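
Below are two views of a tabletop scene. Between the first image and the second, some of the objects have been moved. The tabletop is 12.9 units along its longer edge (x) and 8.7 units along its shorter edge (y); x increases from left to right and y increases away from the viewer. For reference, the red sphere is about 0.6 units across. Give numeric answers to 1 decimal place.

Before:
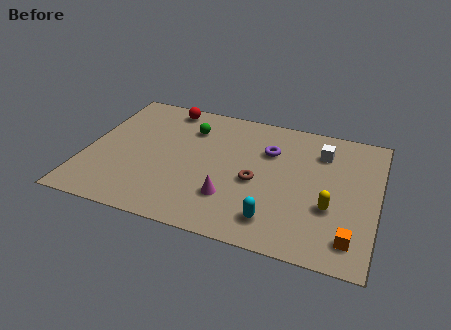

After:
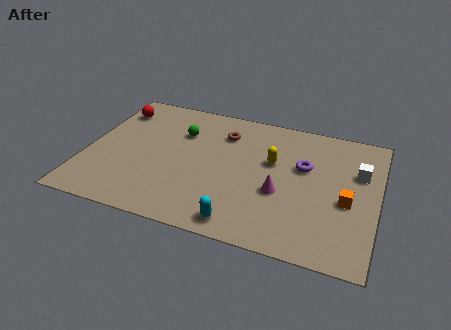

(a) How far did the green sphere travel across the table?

0.6

The green sphere was near (4.4, 6.5) before and (4.0, 6.1) after, so it travelled √(0.4² + 0.4²) ≈ 0.6 units.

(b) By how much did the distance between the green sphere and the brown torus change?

-2.2

Before: roughly 4.2 units apart; after: 2.0. That's 2.2 units closer together.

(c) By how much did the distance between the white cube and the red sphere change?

+4.0

They were about 7.2 units apart before and 11.2 after — 4.0 units further apart.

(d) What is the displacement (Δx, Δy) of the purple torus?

(1.6, -0.6)

The purple torus was at about (8.0, 6.0) and moved to about (9.6, 5.4).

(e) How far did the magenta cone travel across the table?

2.3

From (6.6, 2.4) to (8.7, 3.4), the magenta cone covered √(2.1² + 1.0²) ≈ 2.3 units.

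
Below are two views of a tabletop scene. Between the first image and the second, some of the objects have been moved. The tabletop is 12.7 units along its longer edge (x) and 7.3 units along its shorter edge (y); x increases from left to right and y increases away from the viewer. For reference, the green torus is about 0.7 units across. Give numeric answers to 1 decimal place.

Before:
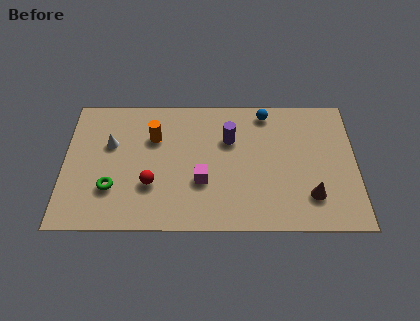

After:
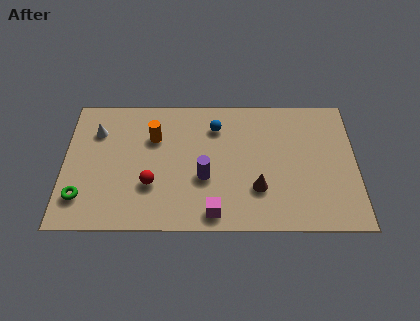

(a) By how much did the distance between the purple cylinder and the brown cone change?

-2.3

The distance was about 4.7 in the first image and 2.4 in the second, so they moved 2.3 units closer together.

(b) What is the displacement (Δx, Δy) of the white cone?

(-0.6, 0.7)

The white cone was at about (2.0, 4.6) and moved to about (1.4, 5.3).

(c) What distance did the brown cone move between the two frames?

2.3

The brown cone moved from about (10.7, 1.8) to (8.4, 2.2), a distance of √(2.3² + 0.4²) ≈ 2.3.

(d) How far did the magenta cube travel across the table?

1.8

The magenta cube was near (6.0, 2.6) before and (6.5, 0.9) after, so it travelled √(0.5² + 1.7²) ≈ 1.8 units.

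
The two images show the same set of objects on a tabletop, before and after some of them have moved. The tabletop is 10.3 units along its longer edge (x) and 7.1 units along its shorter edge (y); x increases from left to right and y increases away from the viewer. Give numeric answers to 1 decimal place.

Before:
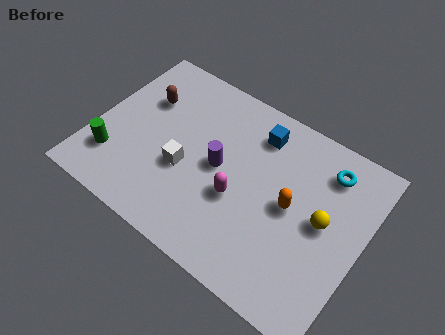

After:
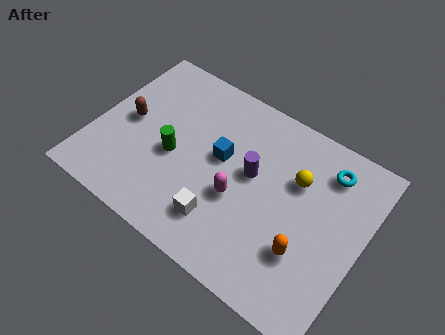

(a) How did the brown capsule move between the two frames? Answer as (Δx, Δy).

(-0.4, -1.2)

The brown capsule was at about (1.6, 4.8) and moved to about (1.2, 3.6).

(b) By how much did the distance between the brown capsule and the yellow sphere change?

-0.8

Before: roughly 7.3 units apart; after: 6.5. That's 0.8 units closer together.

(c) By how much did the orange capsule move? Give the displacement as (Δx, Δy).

(0.8, -1.4)

From the two frames, the orange capsule sits at roughly (7.6, 3.6) before and (8.4, 2.2) after.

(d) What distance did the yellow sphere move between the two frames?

1.6

The yellow sphere was near (8.8, 3.7) before and (7.6, 4.7) after, so it travelled √(1.2² + 1.0²) ≈ 1.6 units.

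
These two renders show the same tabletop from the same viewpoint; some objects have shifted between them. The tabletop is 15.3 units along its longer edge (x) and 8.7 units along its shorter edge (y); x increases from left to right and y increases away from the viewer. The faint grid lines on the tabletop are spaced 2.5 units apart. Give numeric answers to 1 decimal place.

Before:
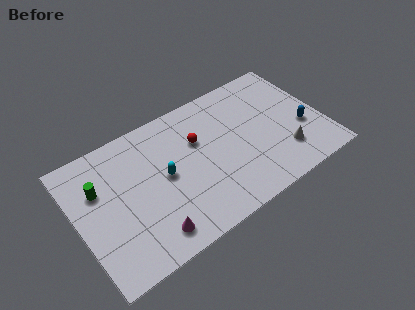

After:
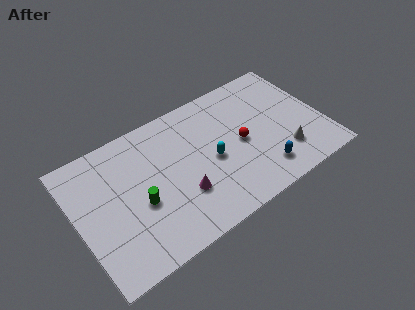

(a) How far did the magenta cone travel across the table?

2.6

The magenta cone was near (4.0, 1.4) before and (6.2, 2.8) after, so it travelled √(2.2² + 1.4²) ≈ 2.6 units.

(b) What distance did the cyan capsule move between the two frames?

2.9

From (5.4, 4.5) to (8.3, 4.0), the cyan capsule covered √(2.9² + 0.5²) ≈ 2.9 units.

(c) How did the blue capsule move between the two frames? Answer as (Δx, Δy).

(-2.9, -1.6)

From the two frames, the blue capsule sits at roughly (14.0, 3.3) before and (11.1, 1.7) after.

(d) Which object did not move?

the white cone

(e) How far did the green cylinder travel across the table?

3.1

The green cylinder moved from about (1.5, 5.8) to (3.7, 3.6), a distance of √(2.2² + 2.2²) ≈ 3.1.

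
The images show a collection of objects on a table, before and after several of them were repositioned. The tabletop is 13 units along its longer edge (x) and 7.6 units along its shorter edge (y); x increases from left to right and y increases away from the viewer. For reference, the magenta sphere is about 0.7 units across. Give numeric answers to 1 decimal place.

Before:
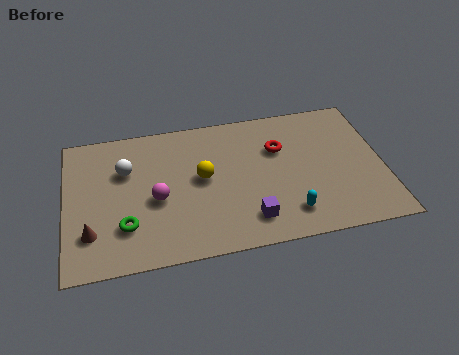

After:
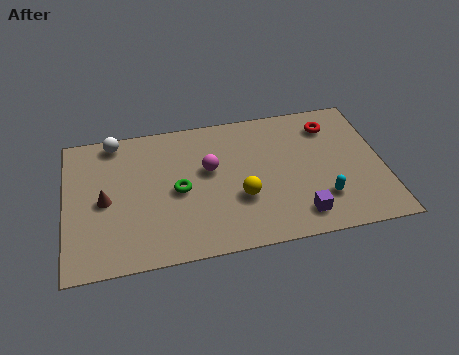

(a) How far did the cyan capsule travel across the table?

1.5

The cyan capsule was near (9.0, 1.5) before and (10.4, 2.0) after, so it travelled √(1.4² + 0.5²) ≈ 1.5 units.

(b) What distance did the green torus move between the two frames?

2.7

The green torus was near (2.4, 2.1) before and (4.6, 3.6) after, so it travelled √(2.2² + 1.5²) ≈ 2.7 units.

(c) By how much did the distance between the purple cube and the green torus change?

+0.3

Before: roughly 5.0 units apart; after: 5.3. That's 0.3 units further apart.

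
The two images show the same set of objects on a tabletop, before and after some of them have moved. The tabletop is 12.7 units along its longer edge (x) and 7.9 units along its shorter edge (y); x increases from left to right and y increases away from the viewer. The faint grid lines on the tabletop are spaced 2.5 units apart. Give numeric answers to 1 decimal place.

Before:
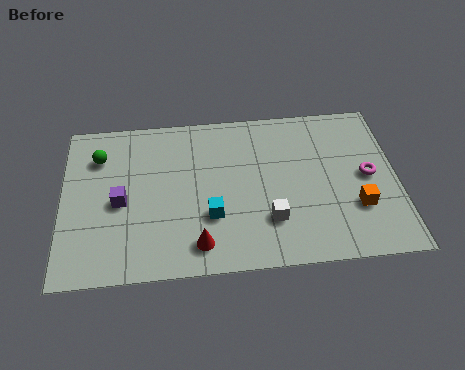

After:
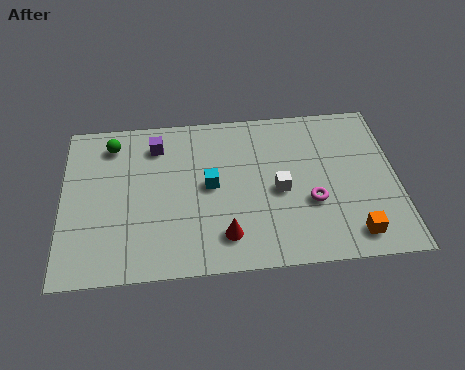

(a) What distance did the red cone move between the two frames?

1.0

From (5.1, 1.3) to (6.1, 1.6), the red cone covered √(1.0² + 0.3²) ≈ 1.0 units.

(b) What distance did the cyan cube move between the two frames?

1.5

The cyan cube was near (5.6, 2.6) before and (5.6, 4.1) after, so it travelled √(0.0² + 1.5²) ≈ 1.5 units.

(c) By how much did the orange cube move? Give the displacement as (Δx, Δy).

(-0.2, -1.3)

From the two frames, the orange cube sits at roughly (11.1, 2.5) before and (10.9, 1.2) after.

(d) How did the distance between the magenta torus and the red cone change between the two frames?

-3.5

Before: roughly 7.0 units apart; after: 3.5. That's 3.5 units closer together.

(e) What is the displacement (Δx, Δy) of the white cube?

(0.4, 1.4)

The white cube was at about (7.8, 2.2) and moved to about (8.2, 3.6).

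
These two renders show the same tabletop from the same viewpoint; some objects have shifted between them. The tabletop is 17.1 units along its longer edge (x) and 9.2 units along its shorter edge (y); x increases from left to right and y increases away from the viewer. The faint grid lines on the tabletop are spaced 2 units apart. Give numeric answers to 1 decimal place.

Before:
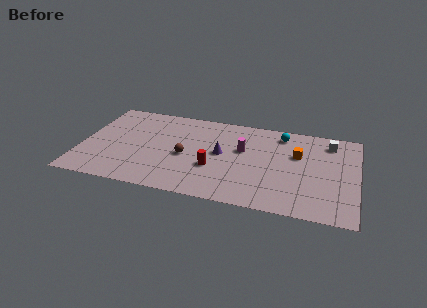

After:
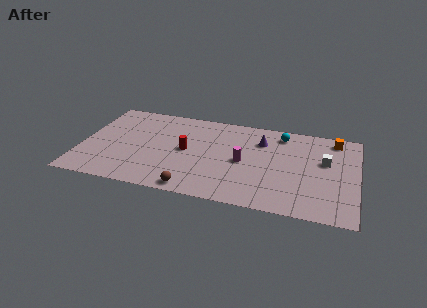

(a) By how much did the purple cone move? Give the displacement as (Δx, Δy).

(2.4, 1.9)

The purple cone started near (8.7, 4.9) and ended near (11.1, 6.8).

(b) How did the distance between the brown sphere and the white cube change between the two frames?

-0.3

They were about 9.5 units apart before and 9.2 after — 0.3 units closer together.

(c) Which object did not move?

the cyan sphere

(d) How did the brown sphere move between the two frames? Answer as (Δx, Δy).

(0.7, -3.2)

The brown sphere was at about (6.5, 4.1) and moved to about (7.2, 0.9).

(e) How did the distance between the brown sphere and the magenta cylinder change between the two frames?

+0.7

They were about 3.8 units apart before and 4.5 after — 0.7 units further apart.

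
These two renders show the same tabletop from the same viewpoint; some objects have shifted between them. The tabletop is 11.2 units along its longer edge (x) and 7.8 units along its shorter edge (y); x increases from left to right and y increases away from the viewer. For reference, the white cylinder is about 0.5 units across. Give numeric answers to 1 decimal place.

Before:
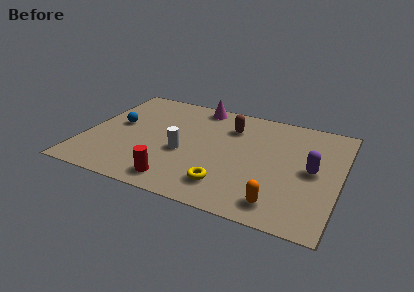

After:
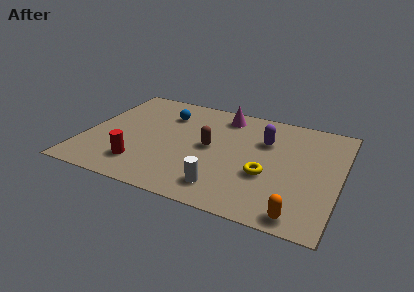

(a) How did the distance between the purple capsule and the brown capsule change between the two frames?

-1.6

They were about 4.2 units apart before and 2.6 after — 1.6 units closer together.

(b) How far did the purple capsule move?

2.6

The purple capsule moved from about (10.0, 3.9) to (7.8, 5.3), a distance of √(2.2² + 1.4²) ≈ 2.6.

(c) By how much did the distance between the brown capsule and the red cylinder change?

-1.4

The distance was about 5.0 in the first image and 3.6 in the second, so they moved 1.4 units closer together.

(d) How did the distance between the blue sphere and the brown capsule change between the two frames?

-2.3

The distance was about 5.1 in the first image and 2.8 in the second, so they moved 2.3 units closer together.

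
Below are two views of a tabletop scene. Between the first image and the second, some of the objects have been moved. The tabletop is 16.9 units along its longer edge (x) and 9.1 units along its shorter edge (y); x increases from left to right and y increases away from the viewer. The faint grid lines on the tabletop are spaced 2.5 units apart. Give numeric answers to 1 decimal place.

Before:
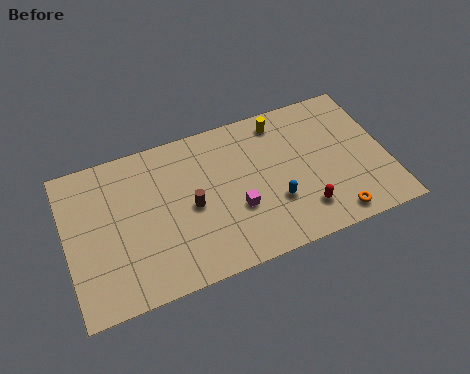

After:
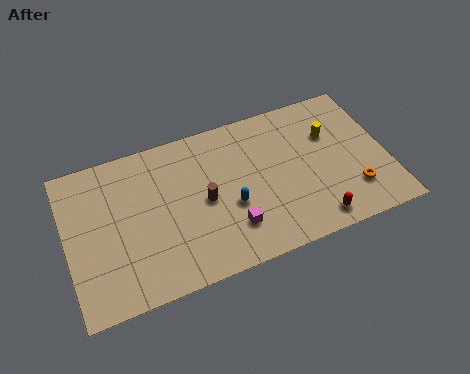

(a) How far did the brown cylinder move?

0.7

The brown cylinder was near (6.5, 4.3) before and (7.2, 4.4) after, so it travelled √(0.7² + 0.1²) ≈ 0.7 units.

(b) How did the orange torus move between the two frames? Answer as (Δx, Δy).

(1.2, 1.2)

The orange torus was at about (13.7, 1.1) and moved to about (14.9, 2.3).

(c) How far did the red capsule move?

0.9

The red capsule was near (12.2, 2.0) before and (12.7, 1.2) after, so it travelled √(0.5² + 0.8²) ≈ 0.9 units.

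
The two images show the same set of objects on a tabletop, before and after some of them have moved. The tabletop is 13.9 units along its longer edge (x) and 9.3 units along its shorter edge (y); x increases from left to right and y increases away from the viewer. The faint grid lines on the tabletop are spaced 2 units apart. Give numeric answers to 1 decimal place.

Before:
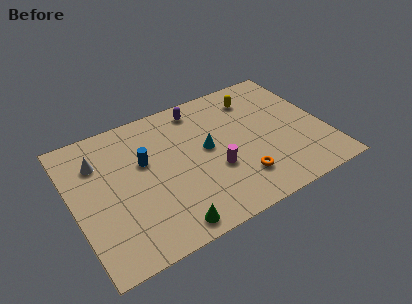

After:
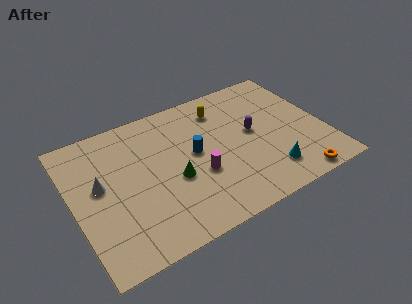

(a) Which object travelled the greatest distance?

the cyan cone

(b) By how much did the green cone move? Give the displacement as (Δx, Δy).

(0.8, 2.8)

From the two frames, the green cone sits at roughly (4.6, 1.0) before and (5.4, 3.8) after.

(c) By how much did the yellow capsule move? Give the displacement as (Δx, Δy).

(-1.9, 0.0)

From the two frames, the yellow capsule sits at roughly (10.5, 7.4) before and (8.6, 7.4) after.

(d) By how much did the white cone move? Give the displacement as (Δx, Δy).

(-0.1, -1.6)

The white cone started near (1.6, 6.8) and ended near (1.5, 5.2).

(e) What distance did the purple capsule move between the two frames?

4.0

The purple capsule was near (7.4, 8.0) before and (10.0, 5.0) after, so it travelled √(2.6² + 3.0²) ≈ 4.0 units.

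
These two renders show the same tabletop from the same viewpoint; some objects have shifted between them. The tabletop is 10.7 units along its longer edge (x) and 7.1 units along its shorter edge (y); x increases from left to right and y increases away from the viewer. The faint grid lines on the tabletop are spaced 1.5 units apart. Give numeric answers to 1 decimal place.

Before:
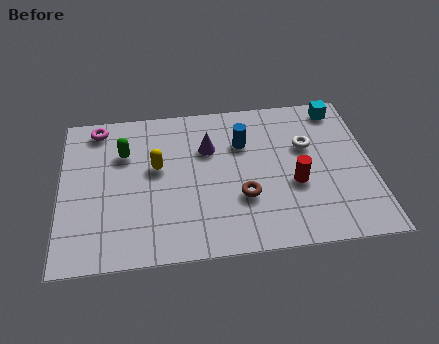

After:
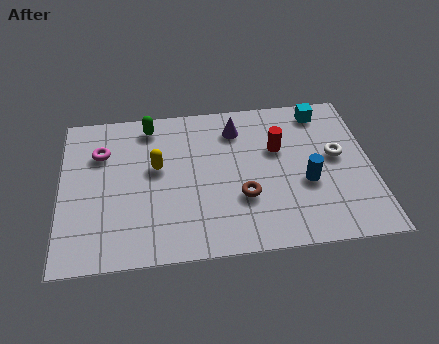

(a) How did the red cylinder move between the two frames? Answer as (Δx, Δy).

(-0.5, 1.7)

From the two frames, the red cylinder sits at roughly (8.0, 2.8) before and (7.5, 4.5) after.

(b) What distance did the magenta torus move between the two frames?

1.2

The magenta torus was near (1.3, 6.2) before and (1.4, 5.0) after, so it travelled √(0.1² + 1.2²) ≈ 1.2 units.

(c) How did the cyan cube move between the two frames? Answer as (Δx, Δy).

(-0.6, -0.1)

From the two frames, the cyan cube sits at roughly (9.7, 6.2) before and (9.1, 6.1) after.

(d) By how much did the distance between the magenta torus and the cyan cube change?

-0.6

The distance was about 8.4 in the first image and 7.8 in the second, so they moved 0.6 units closer together.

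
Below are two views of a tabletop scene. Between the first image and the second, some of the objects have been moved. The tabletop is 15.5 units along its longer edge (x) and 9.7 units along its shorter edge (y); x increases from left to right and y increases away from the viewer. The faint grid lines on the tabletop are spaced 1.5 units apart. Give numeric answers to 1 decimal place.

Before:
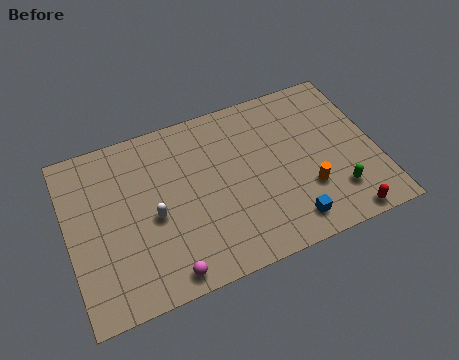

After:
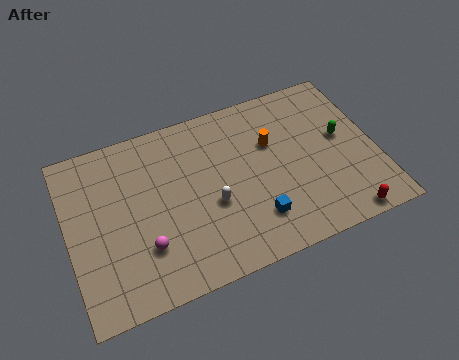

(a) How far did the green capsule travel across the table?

3.2

The green capsule moved from about (13.2, 2.3) to (13.9, 5.4), a distance of √(0.7² + 3.1²) ≈ 3.2.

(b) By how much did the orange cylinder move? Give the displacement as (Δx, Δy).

(-1.4, 3.3)

From the two frames, the orange cylinder sits at roughly (11.8, 3.0) before and (10.4, 6.3) after.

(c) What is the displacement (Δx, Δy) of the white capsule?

(2.9, -0.4)

From the two frames, the white capsule sits at roughly (4.2, 4.3) before and (7.1, 3.9) after.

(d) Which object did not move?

the red capsule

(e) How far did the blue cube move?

1.8

The blue cube moved from about (10.7, 1.5) to (9.1, 2.3), a distance of √(1.6² + 0.8²) ≈ 1.8.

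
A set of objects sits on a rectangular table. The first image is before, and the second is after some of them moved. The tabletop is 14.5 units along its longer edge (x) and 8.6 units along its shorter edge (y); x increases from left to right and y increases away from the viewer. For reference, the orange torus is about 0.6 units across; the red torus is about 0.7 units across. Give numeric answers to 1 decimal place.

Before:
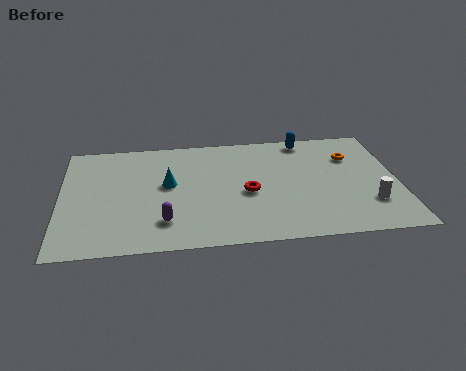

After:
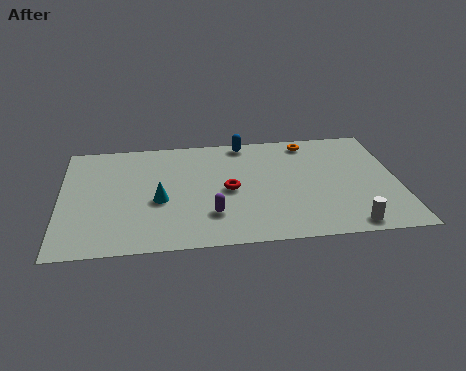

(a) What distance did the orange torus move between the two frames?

2.3

The orange torus moved from about (12.6, 6.1) to (10.8, 7.5), a distance of √(1.8² + 1.4²) ≈ 2.3.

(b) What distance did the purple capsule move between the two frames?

2.0

The purple capsule was near (4.4, 2.0) before and (6.4, 2.3) after, so it travelled √(2.0² + 0.3²) ≈ 2.0 units.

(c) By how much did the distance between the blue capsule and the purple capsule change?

-2.8

Before: roughly 8.5 units apart; after: 5.7. That's 2.8 units closer together.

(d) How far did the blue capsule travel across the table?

2.7

The blue capsule was near (10.7, 7.7) before and (8.0, 7.8) after, so it travelled √(2.7² + 0.1²) ≈ 2.7 units.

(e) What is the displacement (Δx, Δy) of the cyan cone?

(-0.4, -1.2)

The cyan cone was at about (4.6, 4.8) and moved to about (4.2, 3.6).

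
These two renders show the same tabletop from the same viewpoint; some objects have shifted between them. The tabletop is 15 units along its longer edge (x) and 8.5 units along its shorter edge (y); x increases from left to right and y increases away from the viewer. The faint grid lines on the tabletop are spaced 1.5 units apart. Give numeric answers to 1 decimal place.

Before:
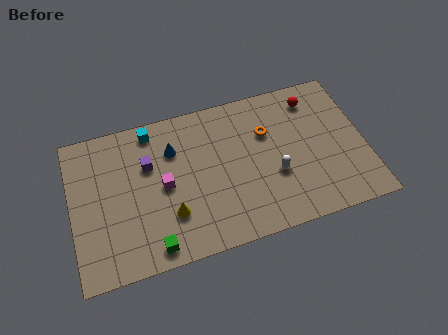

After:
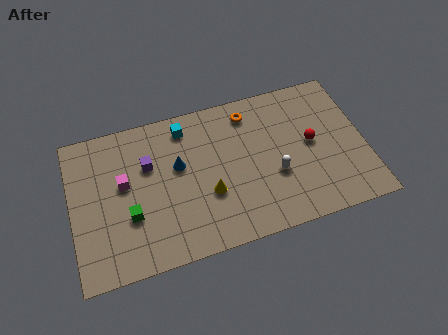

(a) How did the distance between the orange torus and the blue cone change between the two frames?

-0.5

Before: roughly 4.8 units apart; after: 4.3. That's 0.5 units closer together.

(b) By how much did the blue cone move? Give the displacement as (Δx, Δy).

(0.2, -1.0)

The blue cone was at about (5.3, 6.1) and moved to about (5.5, 5.1).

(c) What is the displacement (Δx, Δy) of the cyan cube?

(1.7, -0.3)

From the two frames, the cyan cube sits at roughly (4.3, 7.5) before and (6.0, 7.2) after.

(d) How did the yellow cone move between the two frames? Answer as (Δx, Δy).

(2.0, 0.6)

The yellow cone was at about (4.9, 2.5) and moved to about (6.9, 3.1).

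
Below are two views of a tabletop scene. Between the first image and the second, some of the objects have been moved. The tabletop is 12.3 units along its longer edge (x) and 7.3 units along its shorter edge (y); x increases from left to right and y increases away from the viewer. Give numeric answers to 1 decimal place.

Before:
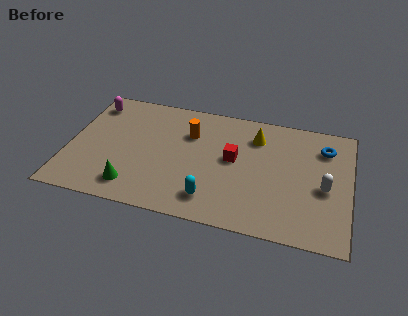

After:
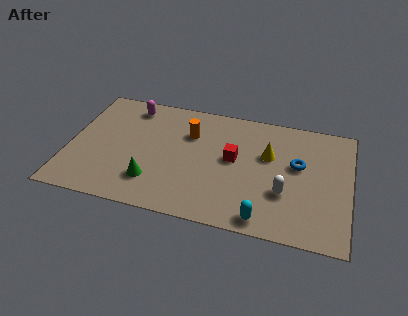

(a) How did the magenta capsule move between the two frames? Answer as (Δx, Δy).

(1.7, 0.2)

The magenta capsule started near (0.8, 6.0) and ended near (2.5, 6.2).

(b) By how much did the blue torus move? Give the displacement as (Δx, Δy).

(-1.1, -1.3)

The blue torus was at about (11.1, 5.6) and moved to about (10.0, 4.3).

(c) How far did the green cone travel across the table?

0.9

The green cone was near (3.0, 1.3) before and (3.8, 1.8) after, so it travelled √(0.8² + 0.5²) ≈ 0.9 units.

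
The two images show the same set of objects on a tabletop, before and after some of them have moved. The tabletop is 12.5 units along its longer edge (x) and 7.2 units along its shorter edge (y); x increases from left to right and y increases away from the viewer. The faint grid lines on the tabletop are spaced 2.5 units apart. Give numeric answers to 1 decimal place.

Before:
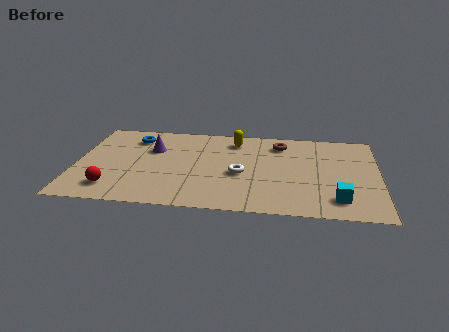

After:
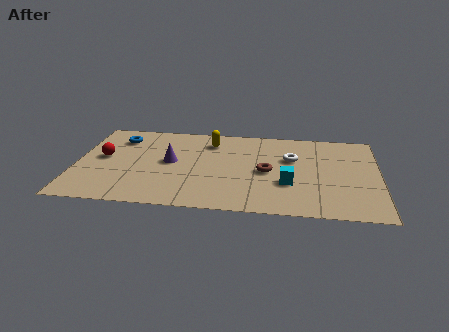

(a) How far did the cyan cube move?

2.3

From (10.8, 1.4) to (8.8, 2.5), the cyan cube covered √(2.0² + 1.1²) ≈ 2.3 units.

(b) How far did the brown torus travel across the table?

2.5

The brown torus moved from about (8.4, 5.8) to (7.9, 3.4), a distance of √(0.5² + 2.4²) ≈ 2.5.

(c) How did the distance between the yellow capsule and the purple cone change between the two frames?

-1.1

They were about 3.6 units apart before and 2.5 after — 1.1 units closer together.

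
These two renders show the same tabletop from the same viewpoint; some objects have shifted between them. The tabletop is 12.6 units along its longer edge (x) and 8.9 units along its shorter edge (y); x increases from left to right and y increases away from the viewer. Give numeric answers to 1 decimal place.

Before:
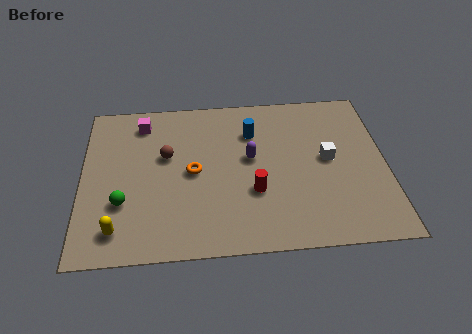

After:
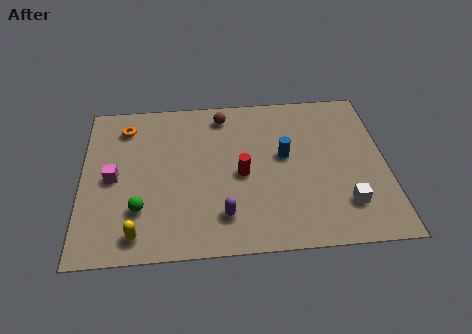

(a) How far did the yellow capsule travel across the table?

0.9

The yellow capsule was near (1.5, 1.5) before and (2.3, 1.2) after, so it travelled √(0.8² + 0.3²) ≈ 0.9 units.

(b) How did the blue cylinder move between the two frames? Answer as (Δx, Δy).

(1.3, -1.5)

From the two frames, the blue cylinder sits at roughly (7.1, 6.5) before and (8.4, 5.0) after.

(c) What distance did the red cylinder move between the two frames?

1.1

From (7.1, 3.1) to (6.6, 4.1), the red cylinder covered √(0.5² + 1.0²) ≈ 1.1 units.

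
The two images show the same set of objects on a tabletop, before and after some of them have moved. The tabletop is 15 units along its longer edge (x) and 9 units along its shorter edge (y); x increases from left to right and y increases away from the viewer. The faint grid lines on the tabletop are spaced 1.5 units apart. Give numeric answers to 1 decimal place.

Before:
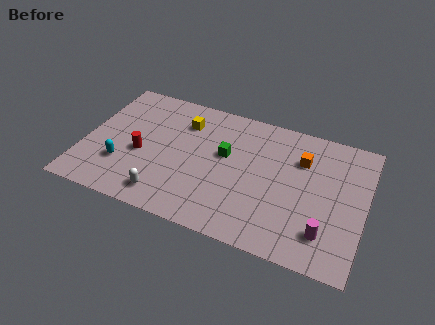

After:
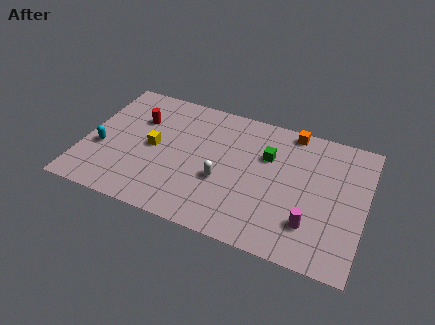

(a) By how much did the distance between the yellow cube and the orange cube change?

+1.6

The distance was about 6.4 in the first image and 8.0 in the second, so they moved 1.6 units further apart.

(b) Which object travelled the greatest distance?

the white capsule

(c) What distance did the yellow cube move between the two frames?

2.7

The yellow cube moved from about (5.1, 6.8) to (3.7, 4.5), a distance of √(1.4² + 2.3²) ≈ 2.7.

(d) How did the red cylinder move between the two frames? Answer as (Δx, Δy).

(-0.4, 2.4)

The red cylinder was at about (3.1, 3.8) and moved to about (2.7, 6.2).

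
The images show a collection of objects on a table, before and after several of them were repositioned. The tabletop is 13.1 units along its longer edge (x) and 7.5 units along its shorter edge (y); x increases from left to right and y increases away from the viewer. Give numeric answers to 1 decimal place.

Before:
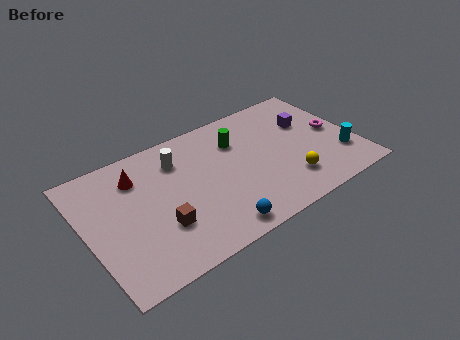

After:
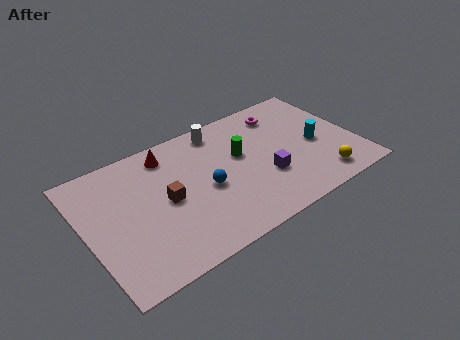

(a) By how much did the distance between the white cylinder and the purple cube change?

-2.2

Before: roughly 6.4 units apart; after: 4.2. That's 2.2 units closer together.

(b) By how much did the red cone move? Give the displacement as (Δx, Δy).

(1.6, 0.6)

The red cone started near (2.7, 5.7) and ended near (4.3, 6.3).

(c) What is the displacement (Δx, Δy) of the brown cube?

(0.5, 1.3)

The brown cube was at about (3.3, 2.4) and moved to about (3.8, 3.7).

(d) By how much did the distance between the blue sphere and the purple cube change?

-3.8

Before: roughly 6.7 units apart; after: 2.9. That's 3.8 units closer together.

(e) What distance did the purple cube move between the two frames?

3.5

The purple cube moved from about (11.1, 4.9) to (8.5, 2.6), a distance of √(2.6² + 2.3²) ≈ 3.5.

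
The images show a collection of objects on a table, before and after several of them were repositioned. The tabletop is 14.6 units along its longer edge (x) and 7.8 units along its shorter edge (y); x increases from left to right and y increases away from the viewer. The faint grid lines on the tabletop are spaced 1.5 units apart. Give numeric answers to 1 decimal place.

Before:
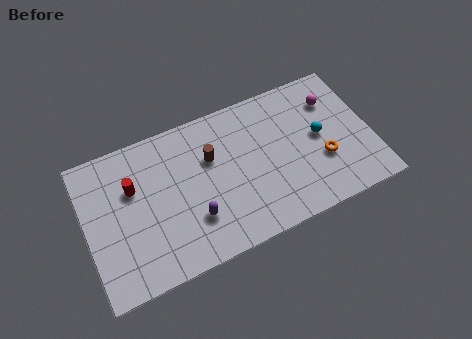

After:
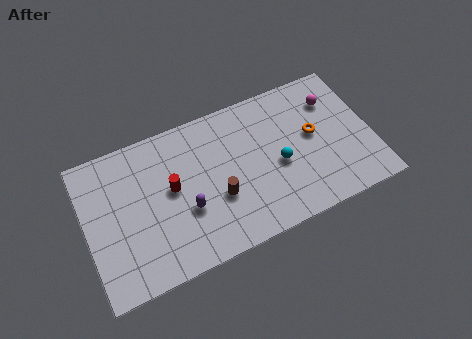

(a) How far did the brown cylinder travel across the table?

2.2

From (6.5, 5.1) to (6.6, 2.9), the brown cylinder covered √(0.1² + 2.2²) ≈ 2.2 units.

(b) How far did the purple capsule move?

0.7

The purple capsule moved from about (5.3, 2.3) to (5.0, 2.9), a distance of √(0.3² + 0.6²) ≈ 0.7.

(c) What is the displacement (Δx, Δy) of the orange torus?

(-0.3, 1.5)

From the two frames, the orange torus sits at roughly (12.0, 2.8) before and (11.7, 4.3) after.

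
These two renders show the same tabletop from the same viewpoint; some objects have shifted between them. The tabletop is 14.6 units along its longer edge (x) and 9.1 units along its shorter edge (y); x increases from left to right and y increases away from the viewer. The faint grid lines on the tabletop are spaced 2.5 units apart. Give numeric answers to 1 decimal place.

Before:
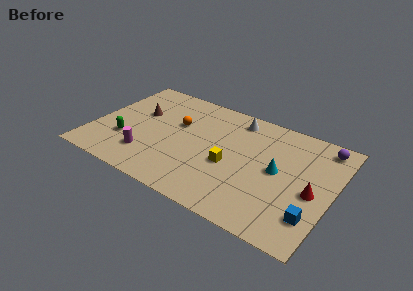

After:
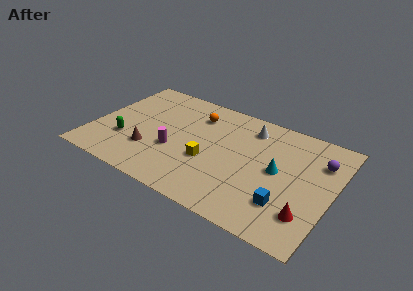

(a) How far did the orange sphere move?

1.6

The orange sphere was near (4.9, 5.7) before and (5.9, 7.0) after, so it travelled √(1.0² + 1.3²) ≈ 1.6 units.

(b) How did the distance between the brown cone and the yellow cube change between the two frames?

-2.7

They were about 6.3 units apart before and 3.6 after — 2.7 units closer together.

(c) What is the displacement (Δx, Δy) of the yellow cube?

(-1.3, -0.3)

The yellow cube started near (8.5, 3.8) and ended near (7.2, 3.5).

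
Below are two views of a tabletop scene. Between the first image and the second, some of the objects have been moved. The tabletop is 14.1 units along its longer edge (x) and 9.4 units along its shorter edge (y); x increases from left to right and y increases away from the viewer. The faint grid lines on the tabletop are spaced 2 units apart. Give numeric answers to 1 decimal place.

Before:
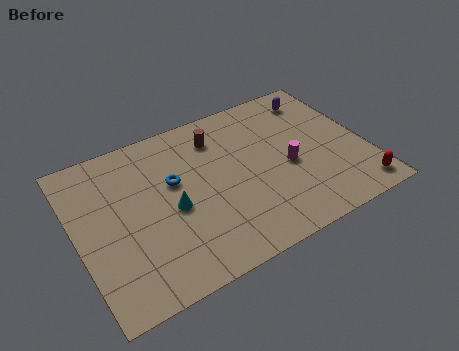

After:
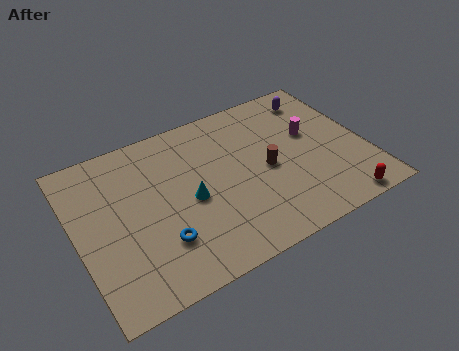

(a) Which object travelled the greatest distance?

the brown cylinder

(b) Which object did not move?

the purple capsule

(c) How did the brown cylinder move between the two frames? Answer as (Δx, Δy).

(2.0, -3.0)

The brown cylinder was at about (7.2, 7.4) and moved to about (9.2, 4.4).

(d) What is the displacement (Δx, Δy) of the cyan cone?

(0.9, 0.1)

The cyan cone was at about (4.5, 4.2) and moved to about (5.4, 4.3).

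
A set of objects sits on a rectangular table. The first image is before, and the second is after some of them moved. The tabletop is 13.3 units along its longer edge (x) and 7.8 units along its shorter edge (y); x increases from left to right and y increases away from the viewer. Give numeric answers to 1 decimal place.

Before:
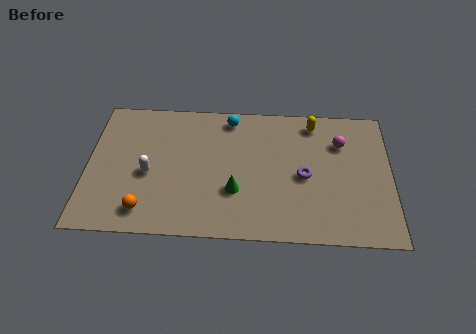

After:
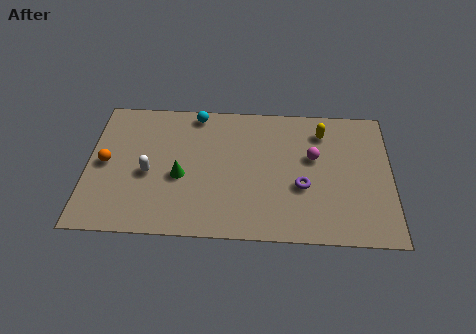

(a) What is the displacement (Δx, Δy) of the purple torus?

(-0.1, -0.6)

The purple torus was at about (9.5, 3.6) and moved to about (9.4, 3.0).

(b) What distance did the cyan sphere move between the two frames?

1.5

From (6.2, 6.8) to (4.7, 7.0), the cyan sphere covered √(1.5² + 0.2²) ≈ 1.5 units.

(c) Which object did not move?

the white capsule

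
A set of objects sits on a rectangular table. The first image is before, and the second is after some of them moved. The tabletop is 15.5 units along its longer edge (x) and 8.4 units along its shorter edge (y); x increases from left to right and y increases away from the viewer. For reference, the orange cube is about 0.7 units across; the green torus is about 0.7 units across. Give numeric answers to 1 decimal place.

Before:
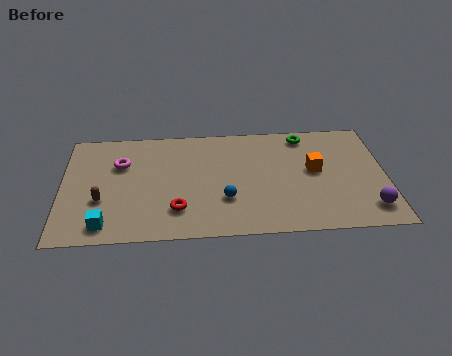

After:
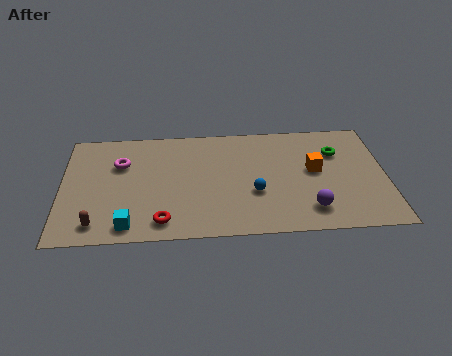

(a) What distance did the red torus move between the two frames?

1.1

From (5.5, 2.1) to (4.8, 1.3), the red torus covered √(0.7² + 0.8²) ≈ 1.1 units.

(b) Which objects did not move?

the orange cube and the magenta torus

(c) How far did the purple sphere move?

2.8

The purple sphere was near (14.6, 1.6) before and (11.8, 1.7) after, so it travelled √(2.8² + 0.1²) ≈ 2.8 units.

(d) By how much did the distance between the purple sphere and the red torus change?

-2.1

They were about 9.1 units apart before and 7.0 after — 2.1 units closer together.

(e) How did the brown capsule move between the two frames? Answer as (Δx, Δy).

(-0.2, -1.7)

The brown capsule started near (1.9, 3.0) and ended near (1.7, 1.3).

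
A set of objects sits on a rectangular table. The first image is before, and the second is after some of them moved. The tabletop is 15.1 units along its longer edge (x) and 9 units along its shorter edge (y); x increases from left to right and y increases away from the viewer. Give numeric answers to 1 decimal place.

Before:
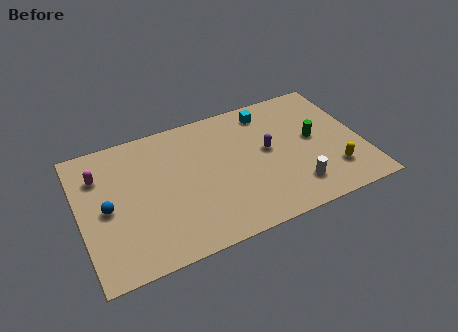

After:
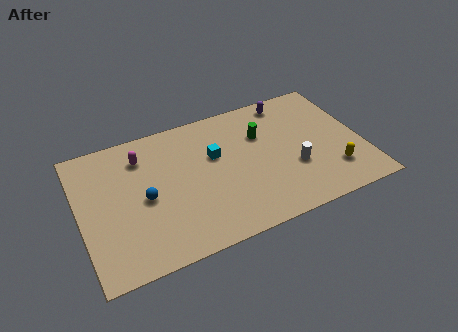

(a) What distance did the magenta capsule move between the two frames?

2.3

The magenta capsule was near (1.2, 6.6) before and (3.5, 7.0) after, so it travelled √(2.3² + 0.4²) ≈ 2.3 units.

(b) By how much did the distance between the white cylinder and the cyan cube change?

-1.1

The distance was about 5.8 in the first image and 4.7 in the second, so they moved 1.1 units closer together.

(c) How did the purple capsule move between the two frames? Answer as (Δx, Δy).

(1.5, 3.0)

The purple capsule started near (10.1, 4.9) and ended near (11.6, 7.9).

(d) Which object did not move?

the yellow capsule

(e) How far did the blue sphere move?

2.0

The blue sphere moved from about (1.4, 4.3) to (3.4, 4.2), a distance of √(2.0² + 0.1²) ≈ 2.0.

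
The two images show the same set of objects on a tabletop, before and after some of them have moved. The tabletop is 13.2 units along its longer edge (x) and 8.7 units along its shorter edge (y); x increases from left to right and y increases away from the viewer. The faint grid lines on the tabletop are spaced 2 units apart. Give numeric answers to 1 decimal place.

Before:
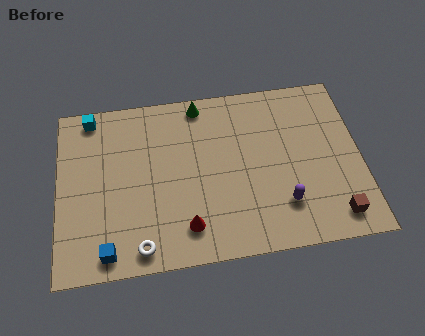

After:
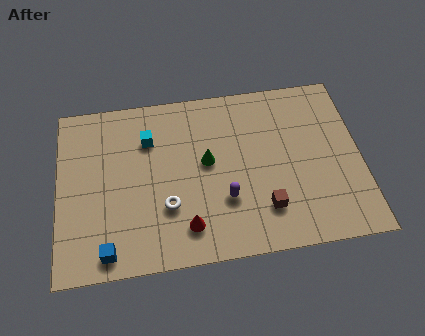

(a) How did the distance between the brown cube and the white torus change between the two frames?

-4.1

Before: roughly 8.4 units apart; after: 4.3. That's 4.1 units closer together.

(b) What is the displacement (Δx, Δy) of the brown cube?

(-3.0, 0.8)

The brown cube started near (11.9, 1.3) and ended near (8.9, 2.1).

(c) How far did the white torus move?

2.2

The white torus moved from about (3.5, 1.0) to (4.7, 2.8), a distance of √(1.2² + 1.8²) ≈ 2.2.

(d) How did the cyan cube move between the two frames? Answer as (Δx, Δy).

(2.5, -1.5)

The cyan cube started near (1.5, 7.8) and ended near (4.0, 6.3).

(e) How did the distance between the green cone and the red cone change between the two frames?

-2.9

The distance was about 6.2 in the first image and 3.3 in the second, so they moved 2.9 units closer together.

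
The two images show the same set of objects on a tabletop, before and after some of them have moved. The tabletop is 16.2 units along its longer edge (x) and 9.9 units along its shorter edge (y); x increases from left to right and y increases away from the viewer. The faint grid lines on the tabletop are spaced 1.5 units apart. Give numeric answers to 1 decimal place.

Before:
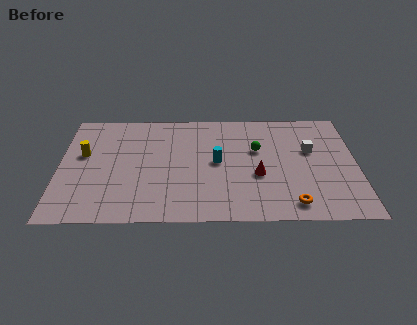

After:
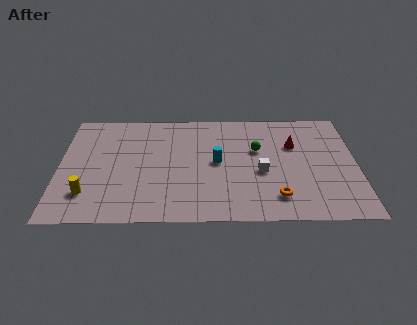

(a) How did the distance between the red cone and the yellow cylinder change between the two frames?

+2.3

The distance was about 9.7 in the first image and 12.0 in the second, so they moved 2.3 units further apart.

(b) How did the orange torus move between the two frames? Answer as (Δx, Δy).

(-0.8, 0.6)

The orange torus was at about (12.6, 1.4) and moved to about (11.8, 2.0).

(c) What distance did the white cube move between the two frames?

3.3

From (13.7, 6.1) to (11.0, 4.2), the white cube covered √(2.7² + 1.9²) ≈ 3.3 units.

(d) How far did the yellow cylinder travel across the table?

3.5

The yellow cylinder was near (1.3, 5.9) before and (1.6, 2.4) after, so it travelled √(0.3² + 3.5²) ≈ 3.5 units.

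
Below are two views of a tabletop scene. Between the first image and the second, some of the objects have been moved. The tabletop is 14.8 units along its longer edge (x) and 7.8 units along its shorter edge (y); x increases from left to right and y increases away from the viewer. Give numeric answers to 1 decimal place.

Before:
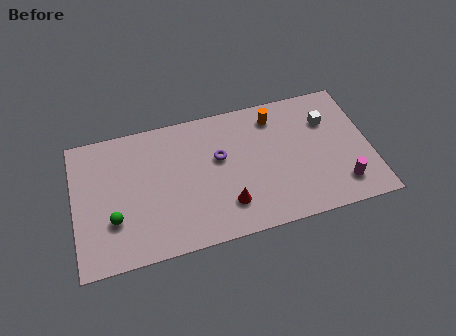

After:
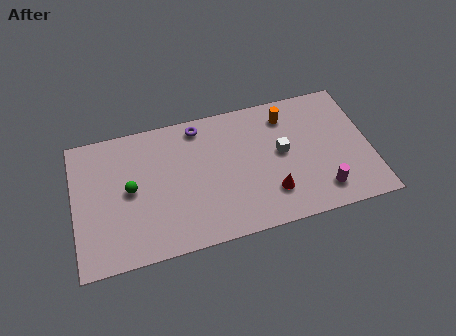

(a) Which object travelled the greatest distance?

the white cube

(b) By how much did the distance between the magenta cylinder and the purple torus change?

+1.2

The distance was about 6.7 in the first image and 7.9 in the second, so they moved 1.2 units further apart.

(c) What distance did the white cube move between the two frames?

2.7

The white cube was near (12.8, 5.5) before and (10.4, 4.2) after, so it travelled √(2.4² + 1.3²) ≈ 2.7 units.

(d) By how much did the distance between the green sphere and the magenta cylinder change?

-1.6

They were about 11.3 units apart before and 9.7 after — 1.6 units closer together.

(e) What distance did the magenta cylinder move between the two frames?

1.0

The magenta cylinder moved from about (13.2, 1.6) to (12.2, 1.5), a distance of √(1.0² + 0.1²) ≈ 1.0.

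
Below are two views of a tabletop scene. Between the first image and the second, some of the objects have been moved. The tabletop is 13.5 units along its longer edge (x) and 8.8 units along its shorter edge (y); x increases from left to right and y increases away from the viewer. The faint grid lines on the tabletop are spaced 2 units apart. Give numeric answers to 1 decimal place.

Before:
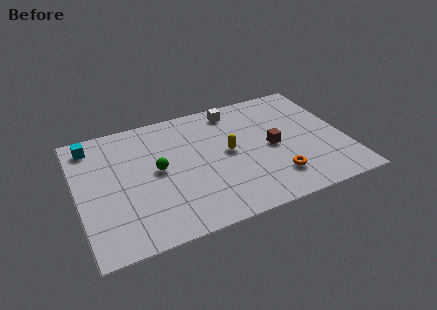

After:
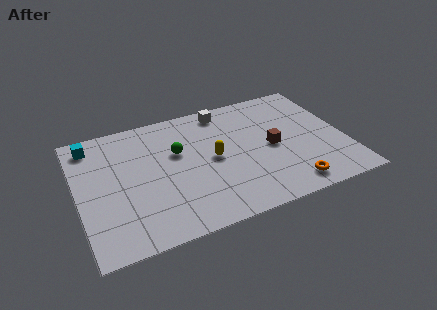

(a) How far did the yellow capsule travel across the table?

0.8

The yellow capsule moved from about (7.6, 4.6) to (6.8, 4.4), a distance of √(0.8² + 0.2²) ≈ 0.8.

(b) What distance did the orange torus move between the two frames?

1.0

From (9.7, 2.0) to (10.3, 1.2), the orange torus covered √(0.6² + 0.8²) ≈ 1.0 units.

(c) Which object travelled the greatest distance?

the green sphere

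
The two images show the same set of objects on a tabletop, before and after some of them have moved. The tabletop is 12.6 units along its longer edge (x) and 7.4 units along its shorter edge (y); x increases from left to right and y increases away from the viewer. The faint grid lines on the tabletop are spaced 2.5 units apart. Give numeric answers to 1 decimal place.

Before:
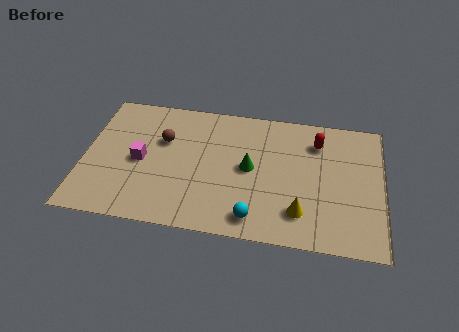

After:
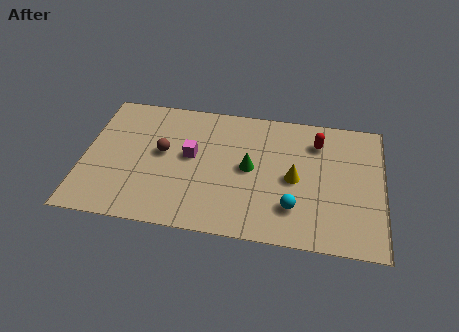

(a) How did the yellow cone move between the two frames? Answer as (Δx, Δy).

(-0.3, 1.8)

The yellow cone was at about (9.2, 1.7) and moved to about (8.9, 3.5).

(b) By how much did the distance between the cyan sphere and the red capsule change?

-1.3

The distance was about 5.2 in the first image and 3.9 in the second, so they moved 1.3 units closer together.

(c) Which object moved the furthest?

the magenta cube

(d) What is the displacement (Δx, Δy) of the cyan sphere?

(1.6, 0.8)

The cyan sphere started near (7.3, 1.1) and ended near (8.9, 1.9).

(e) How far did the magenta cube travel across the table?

2.2

From (2.4, 3.5) to (4.5, 4.1), the magenta cube covered √(2.1² + 0.6²) ≈ 2.2 units.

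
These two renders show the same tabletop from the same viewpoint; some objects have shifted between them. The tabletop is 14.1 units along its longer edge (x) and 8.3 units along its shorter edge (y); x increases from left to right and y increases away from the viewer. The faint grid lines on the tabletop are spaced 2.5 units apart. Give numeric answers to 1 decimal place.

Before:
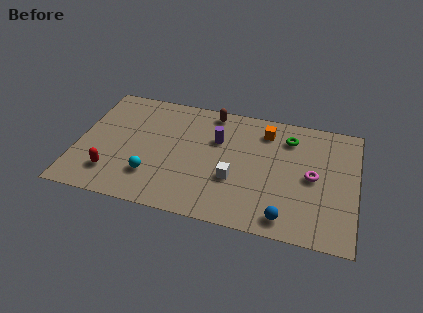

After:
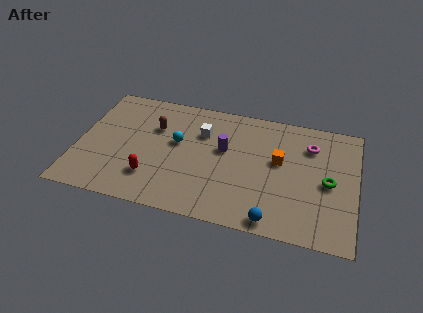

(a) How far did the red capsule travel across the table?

2.0

The red capsule moved from about (1.9, 1.9) to (3.9, 2.1), a distance of √(2.0² + 0.2²) ≈ 2.0.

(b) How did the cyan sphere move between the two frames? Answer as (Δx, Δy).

(1.1, 2.6)

The cyan sphere was at about (3.9, 2.2) and moved to about (5.0, 4.8).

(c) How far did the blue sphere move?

0.7

The blue sphere was near (10.7, 1.1) before and (10.1, 0.8) after, so it travelled √(0.6² + 0.3²) ≈ 0.7 units.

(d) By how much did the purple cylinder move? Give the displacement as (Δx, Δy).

(0.4, -0.6)

The purple cylinder started near (7.0, 5.5) and ended near (7.4, 4.9).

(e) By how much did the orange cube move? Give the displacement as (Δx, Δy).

(0.8, -1.9)

The orange cube was at about (9.4, 6.7) and moved to about (10.2, 4.8).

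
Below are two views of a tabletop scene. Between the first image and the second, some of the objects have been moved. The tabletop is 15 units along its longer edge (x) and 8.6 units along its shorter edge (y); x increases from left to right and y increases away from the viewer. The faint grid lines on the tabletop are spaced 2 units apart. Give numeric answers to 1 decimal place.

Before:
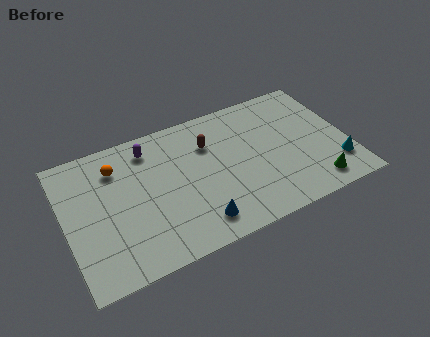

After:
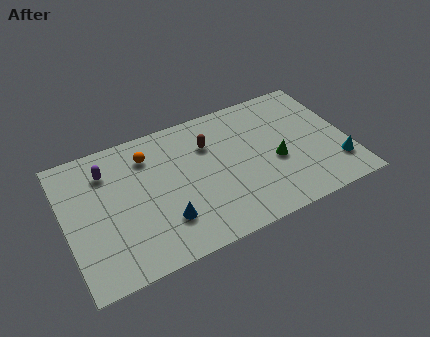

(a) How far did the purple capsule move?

2.4

The purple capsule was near (4.7, 7.1) before and (2.4, 6.6) after, so it travelled √(2.3² + 0.5²) ≈ 2.4 units.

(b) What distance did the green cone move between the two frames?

2.9

The green cone was near (12.9, 1.3) before and (11.1, 3.6) after, so it travelled √(1.8² + 2.3²) ≈ 2.9 units.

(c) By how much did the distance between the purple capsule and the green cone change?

-0.8

They were about 10.0 units apart before and 9.2 after — 0.8 units closer together.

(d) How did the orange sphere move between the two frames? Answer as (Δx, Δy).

(1.7, 0.1)

The orange sphere was at about (2.9, 6.6) and moved to about (4.6, 6.7).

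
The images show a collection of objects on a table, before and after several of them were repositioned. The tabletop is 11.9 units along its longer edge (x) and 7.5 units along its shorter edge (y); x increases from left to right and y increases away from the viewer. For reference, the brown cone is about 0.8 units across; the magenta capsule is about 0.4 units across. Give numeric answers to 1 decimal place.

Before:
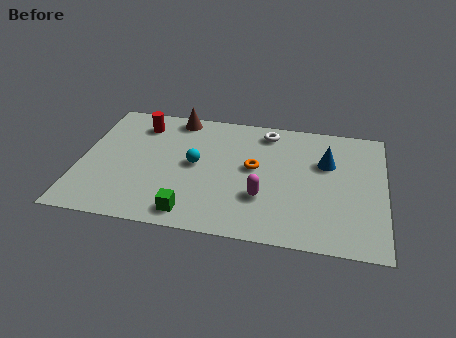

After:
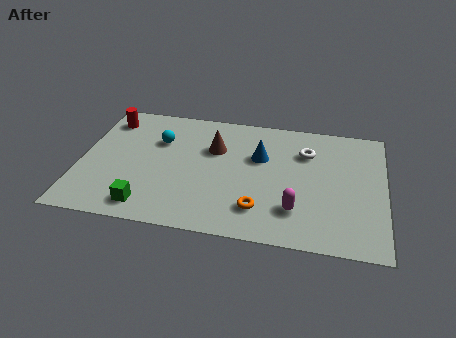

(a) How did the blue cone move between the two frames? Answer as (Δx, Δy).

(-2.6, -0.1)

From the two frames, the blue cone sits at roughly (9.6, 4.9) before and (7.0, 4.8) after.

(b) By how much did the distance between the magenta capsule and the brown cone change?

-1.1

They were about 5.6 units apart before and 4.5 after — 1.1 units closer together.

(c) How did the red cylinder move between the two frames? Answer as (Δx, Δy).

(-1.3, 0.1)

The red cylinder was at about (2.2, 6.0) and moved to about (0.9, 6.1).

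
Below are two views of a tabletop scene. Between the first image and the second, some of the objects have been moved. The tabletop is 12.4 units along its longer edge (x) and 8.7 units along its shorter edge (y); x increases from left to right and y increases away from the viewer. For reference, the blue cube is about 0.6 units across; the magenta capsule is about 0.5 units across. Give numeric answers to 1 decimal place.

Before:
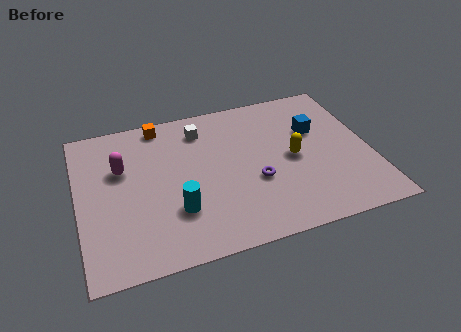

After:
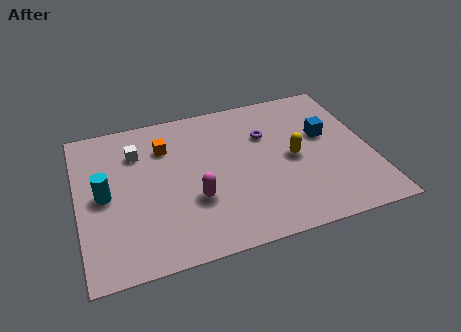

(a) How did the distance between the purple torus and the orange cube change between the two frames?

-1.5

The distance was about 5.8 in the first image and 4.3 in the second, so they moved 1.5 units closer together.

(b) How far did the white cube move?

2.9

The white cube was near (5.4, 7.0) before and (2.6, 6.4) after, so it travelled √(2.8² + 0.6²) ≈ 2.9 units.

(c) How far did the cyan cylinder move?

3.4

From (4.0, 2.6) to (1.1, 4.3), the cyan cylinder covered √(2.9² + 1.7²) ≈ 3.4 units.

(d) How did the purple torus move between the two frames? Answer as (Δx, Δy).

(0.7, 2.6)

From the two frames, the purple torus sits at roughly (7.4, 3.3) before and (8.1, 5.9) after.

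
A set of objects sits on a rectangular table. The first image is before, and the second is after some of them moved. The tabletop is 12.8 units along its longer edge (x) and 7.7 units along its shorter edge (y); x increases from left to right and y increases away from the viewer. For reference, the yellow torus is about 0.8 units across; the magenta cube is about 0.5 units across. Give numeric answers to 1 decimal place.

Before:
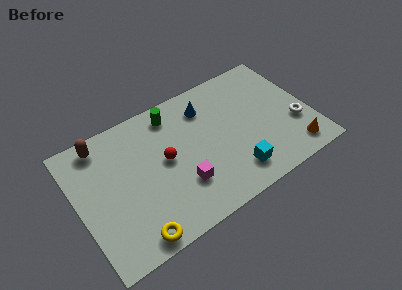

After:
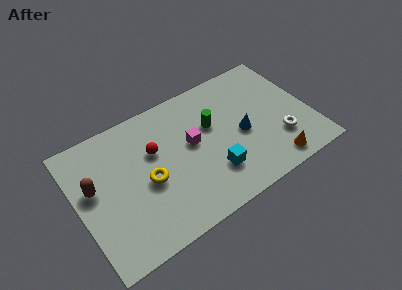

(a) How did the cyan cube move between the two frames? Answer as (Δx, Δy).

(-1.1, 0.6)

The cyan cube started near (8.2, 1.5) and ended near (7.1, 2.1).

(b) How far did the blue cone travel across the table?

3.0

The blue cone moved from about (7.4, 6.0) to (9.0, 3.5), a distance of √(1.6² + 2.5²) ≈ 3.0.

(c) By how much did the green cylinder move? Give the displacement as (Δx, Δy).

(1.9, -1.7)

From the two frames, the green cylinder sits at roughly (5.6, 6.5) before and (7.5, 4.8) after.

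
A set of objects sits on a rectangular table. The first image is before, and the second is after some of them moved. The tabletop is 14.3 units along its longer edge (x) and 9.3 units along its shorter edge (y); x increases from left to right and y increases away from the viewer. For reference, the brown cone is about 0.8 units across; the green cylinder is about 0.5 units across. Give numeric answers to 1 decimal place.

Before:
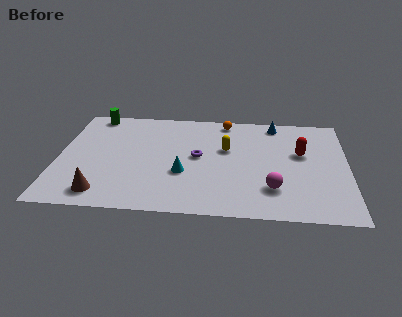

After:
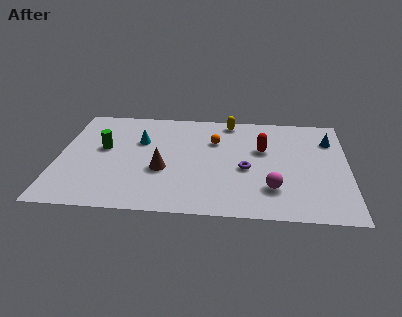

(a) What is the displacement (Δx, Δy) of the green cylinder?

(0.6, -3.1)

The green cylinder started near (1.6, 8.4) and ended near (2.2, 5.3).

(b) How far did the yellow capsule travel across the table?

2.6

The yellow capsule moved from about (8.3, 5.7) to (8.4, 8.3), a distance of √(0.1² + 2.6²) ≈ 2.6.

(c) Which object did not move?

the magenta sphere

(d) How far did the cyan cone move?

3.5

From (6.2, 3.4) to (4.0, 6.1), the cyan cone covered √(2.2² + 2.7²) ≈ 3.5 units.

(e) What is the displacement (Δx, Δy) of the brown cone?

(2.9, 2.2)

From the two frames, the brown cone sits at roughly (2.3, 1.4) before and (5.2, 3.6) after.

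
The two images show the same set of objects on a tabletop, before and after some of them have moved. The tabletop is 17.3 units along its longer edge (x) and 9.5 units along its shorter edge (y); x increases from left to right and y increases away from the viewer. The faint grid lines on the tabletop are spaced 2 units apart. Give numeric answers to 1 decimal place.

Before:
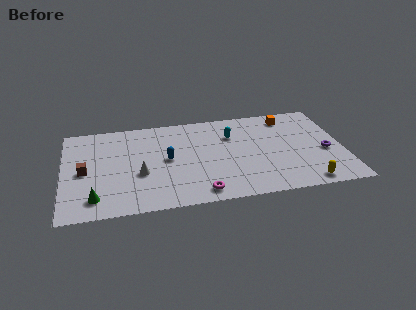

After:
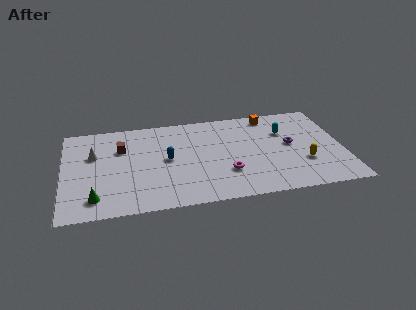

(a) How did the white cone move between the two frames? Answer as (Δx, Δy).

(-2.8, 2.4)

From the two frames, the white cone sits at roughly (4.7, 3.7) before and (1.9, 6.1) after.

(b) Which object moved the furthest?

the white cone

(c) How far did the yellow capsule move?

2.1

The yellow capsule moved from about (14.8, 1.0) to (14.8, 3.1), a distance of √(0.0² + 2.1²) ≈ 2.1.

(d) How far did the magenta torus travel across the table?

2.4

From (8.3, 1.2) to (10.0, 2.9), the magenta torus covered √(1.7² + 1.7²) ≈ 2.4 units.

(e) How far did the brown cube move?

3.0

From (1.3, 4.5) to (3.6, 6.5), the brown cube covered √(2.3² + 2.0²) ≈ 3.0 units.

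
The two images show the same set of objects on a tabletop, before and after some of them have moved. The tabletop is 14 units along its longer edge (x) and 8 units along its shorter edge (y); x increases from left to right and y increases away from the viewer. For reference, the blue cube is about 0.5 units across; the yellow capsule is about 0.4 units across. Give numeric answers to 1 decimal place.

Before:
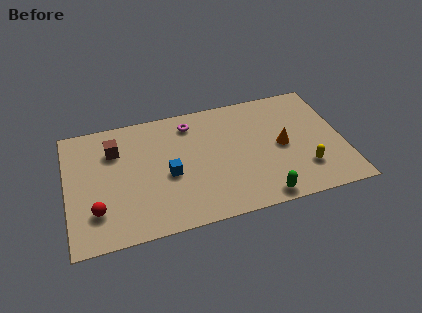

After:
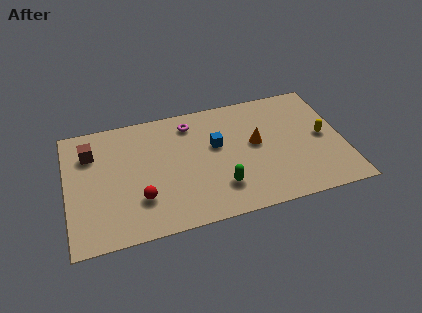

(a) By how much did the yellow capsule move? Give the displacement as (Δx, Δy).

(1.1, 1.9)

From the two frames, the yellow capsule sits at roughly (11.9, 2.1) before and (13.0, 4.0) after.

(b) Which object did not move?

the magenta torus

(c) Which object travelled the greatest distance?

the blue cube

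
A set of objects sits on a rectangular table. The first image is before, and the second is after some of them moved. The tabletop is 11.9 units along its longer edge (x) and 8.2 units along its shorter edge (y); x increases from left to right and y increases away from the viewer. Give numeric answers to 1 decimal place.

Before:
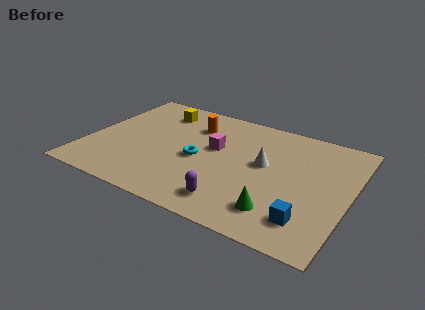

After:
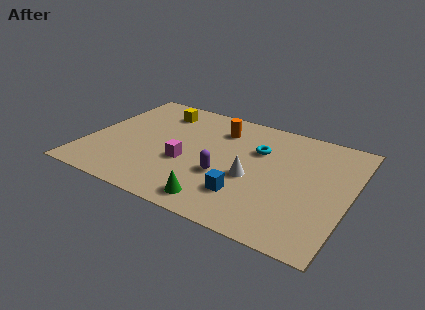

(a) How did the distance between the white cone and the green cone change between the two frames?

-0.5

Before: roughly 3.1 units apart; after: 2.6. That's 0.5 units closer together.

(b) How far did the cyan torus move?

3.1

The cyan torus was near (5.1, 3.7) before and (7.6, 5.5) after, so it travelled √(2.5² + 1.8²) ≈ 3.1 units.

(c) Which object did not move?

the yellow cube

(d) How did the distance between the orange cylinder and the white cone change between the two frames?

-0.3

The distance was about 3.8 in the first image and 3.5 in the second, so they moved 0.3 units closer together.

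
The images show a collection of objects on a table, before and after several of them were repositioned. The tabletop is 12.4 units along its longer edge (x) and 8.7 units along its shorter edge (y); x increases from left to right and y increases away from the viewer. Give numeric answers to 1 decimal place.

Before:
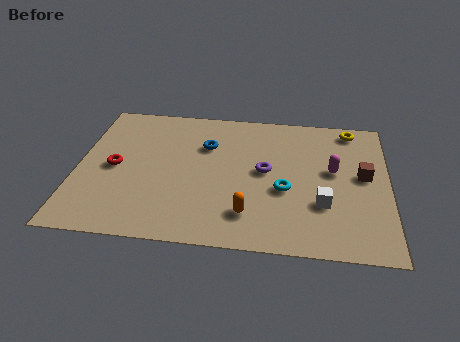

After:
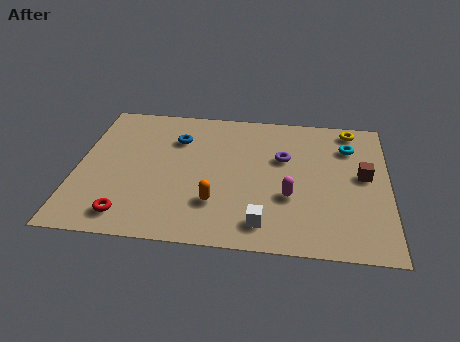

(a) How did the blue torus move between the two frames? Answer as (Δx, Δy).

(-1.2, 0.3)

The blue torus was at about (5.1, 6.0) and moved to about (3.9, 6.3).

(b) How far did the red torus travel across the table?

3.0

The red torus moved from about (1.5, 4.2) to (2.2, 1.3), a distance of √(0.7² + 2.9²) ≈ 3.0.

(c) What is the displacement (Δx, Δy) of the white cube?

(-2.3, -1.4)

The white cube started near (9.8, 2.8) and ended near (7.5, 1.4).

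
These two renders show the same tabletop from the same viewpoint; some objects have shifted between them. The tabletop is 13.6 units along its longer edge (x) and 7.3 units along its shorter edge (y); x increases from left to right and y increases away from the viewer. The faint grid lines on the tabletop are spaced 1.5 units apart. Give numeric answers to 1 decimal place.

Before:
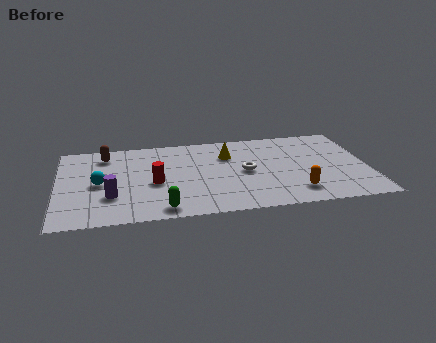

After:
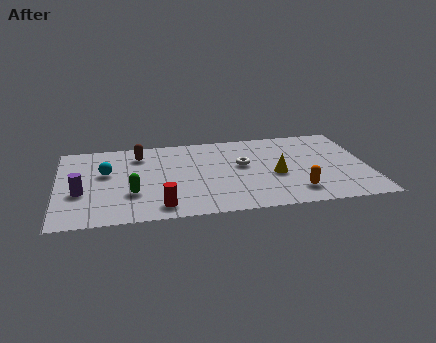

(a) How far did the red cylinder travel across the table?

2.1

The red cylinder was near (4.2, 3.2) before and (4.4, 1.1) after, so it travelled √(0.2² + 2.1²) ≈ 2.1 units.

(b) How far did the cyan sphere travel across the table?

0.9

The cyan sphere was near (1.8, 3.5) before and (2.1, 4.4) after, so it travelled √(0.3² + 0.9²) ≈ 0.9 units.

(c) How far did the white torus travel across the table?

0.6

From (8.2, 3.6) to (8.1, 4.2), the white torus covered √(0.1² + 0.6²) ≈ 0.6 units.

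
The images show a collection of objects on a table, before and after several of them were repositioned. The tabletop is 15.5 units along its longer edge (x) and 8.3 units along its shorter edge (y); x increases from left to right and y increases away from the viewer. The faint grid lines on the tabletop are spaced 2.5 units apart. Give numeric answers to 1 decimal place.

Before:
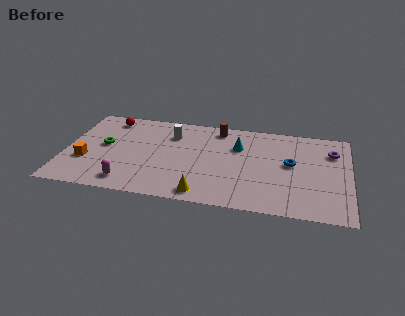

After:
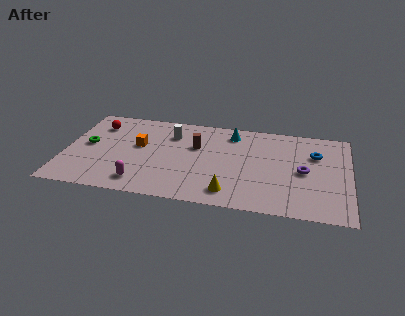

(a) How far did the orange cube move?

3.4

The orange cube moved from about (1.2, 2.9) to (4.0, 4.8), a distance of √(2.8² + 1.9²) ≈ 3.4.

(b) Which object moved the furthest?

the orange cube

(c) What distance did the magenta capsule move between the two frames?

0.7

The magenta capsule moved from about (3.6, 1.3) to (4.3, 1.4), a distance of √(0.7² + 0.1²) ≈ 0.7.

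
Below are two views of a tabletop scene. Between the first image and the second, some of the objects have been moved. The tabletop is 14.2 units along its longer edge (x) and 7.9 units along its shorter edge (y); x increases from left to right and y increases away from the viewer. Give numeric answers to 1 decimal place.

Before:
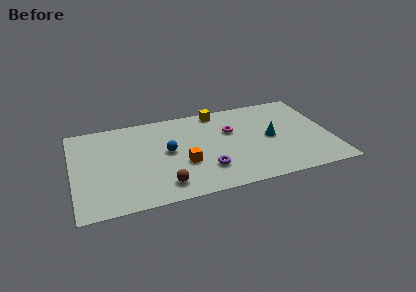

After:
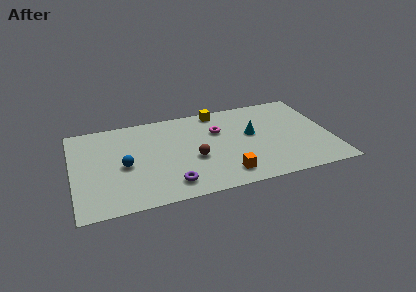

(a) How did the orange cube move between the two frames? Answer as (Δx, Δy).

(2.2, -1.5)

The orange cube was at about (6.0, 2.9) and moved to about (8.2, 1.4).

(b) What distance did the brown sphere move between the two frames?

2.5

The brown sphere moved from about (4.8, 1.4) to (6.6, 3.2), a distance of √(1.8² + 1.8²) ≈ 2.5.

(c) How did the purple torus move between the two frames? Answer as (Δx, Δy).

(-2.0, -0.7)

The purple torus was at about (7.2, 2.1) and moved to about (5.2, 1.4).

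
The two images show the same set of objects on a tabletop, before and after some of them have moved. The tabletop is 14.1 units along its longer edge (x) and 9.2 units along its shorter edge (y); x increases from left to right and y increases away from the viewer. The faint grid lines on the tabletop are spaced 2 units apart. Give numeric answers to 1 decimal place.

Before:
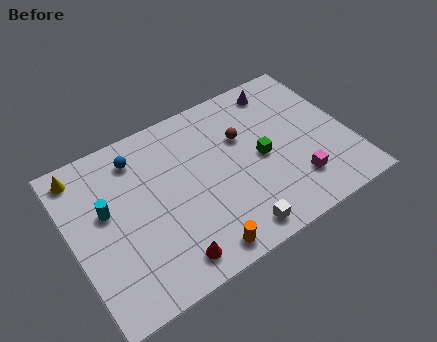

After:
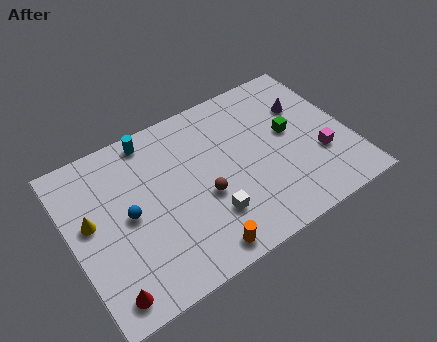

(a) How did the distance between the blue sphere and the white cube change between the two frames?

-3.2

They were about 7.5 units apart before and 4.3 after — 3.2 units closer together.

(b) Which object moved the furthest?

the cyan cylinder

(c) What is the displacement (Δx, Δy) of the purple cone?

(1.0, -1.6)

From the two frames, the purple cone sits at roughly (11.2, 7.9) before and (12.2, 6.3) after.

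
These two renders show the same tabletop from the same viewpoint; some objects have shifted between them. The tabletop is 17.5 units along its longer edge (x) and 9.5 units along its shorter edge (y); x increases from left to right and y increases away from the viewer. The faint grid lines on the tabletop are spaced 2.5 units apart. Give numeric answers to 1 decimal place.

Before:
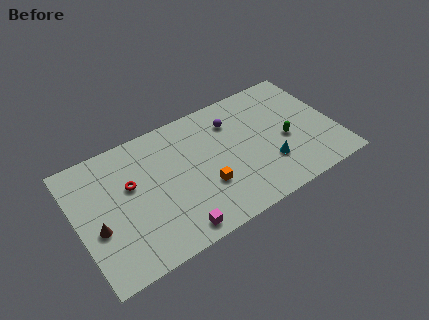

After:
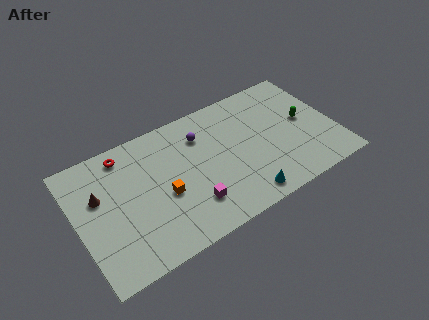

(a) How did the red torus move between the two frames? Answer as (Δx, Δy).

(-0.1, 2.4)

The red torus started near (3.7, 5.8) and ended near (3.6, 8.2).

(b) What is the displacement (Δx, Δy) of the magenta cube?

(1.3, 1.3)

The magenta cube was at about (6.0, 1.1) and moved to about (7.3, 2.4).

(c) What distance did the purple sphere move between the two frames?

2.2

The purple sphere was near (10.9, 7.2) before and (8.7, 7.1) after, so it travelled √(2.2² + 0.1²) ≈ 2.2 units.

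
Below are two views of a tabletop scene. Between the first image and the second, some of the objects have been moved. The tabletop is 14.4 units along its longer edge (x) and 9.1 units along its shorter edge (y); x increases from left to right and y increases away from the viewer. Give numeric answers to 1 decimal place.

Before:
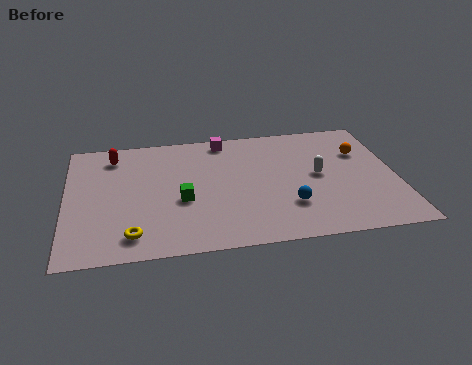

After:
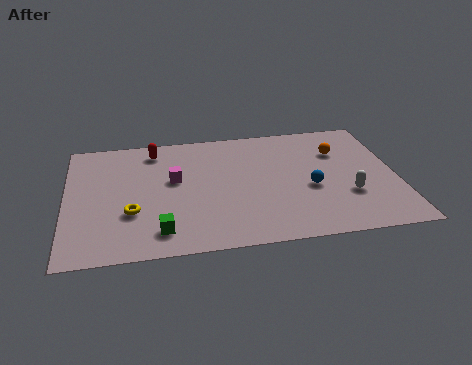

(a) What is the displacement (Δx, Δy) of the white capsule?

(1.2, -1.7)

From the two frames, the white capsule sits at roughly (11.0, 4.7) before and (12.2, 3.0) after.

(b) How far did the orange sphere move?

1.0

The orange sphere moved from about (13.0, 6.2) to (12.0, 6.4), a distance of √(1.0² + 0.2²) ≈ 1.0.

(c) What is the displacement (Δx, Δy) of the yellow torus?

(0.0, 1.6)

The yellow torus started near (2.8, 1.5) and ended near (2.8, 3.1).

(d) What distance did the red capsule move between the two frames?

1.8

The red capsule moved from about (2.1, 7.5) to (3.9, 7.7), a distance of √(1.8² + 0.2²) ≈ 1.8.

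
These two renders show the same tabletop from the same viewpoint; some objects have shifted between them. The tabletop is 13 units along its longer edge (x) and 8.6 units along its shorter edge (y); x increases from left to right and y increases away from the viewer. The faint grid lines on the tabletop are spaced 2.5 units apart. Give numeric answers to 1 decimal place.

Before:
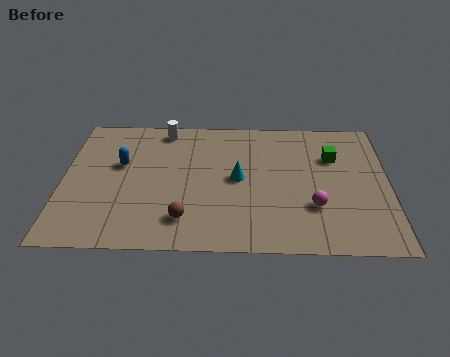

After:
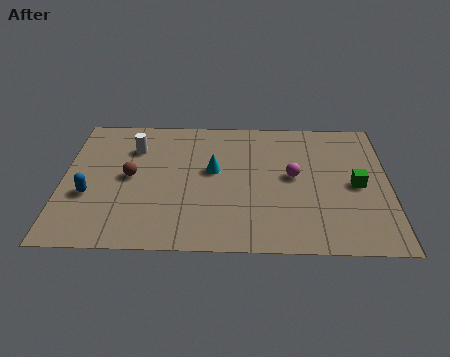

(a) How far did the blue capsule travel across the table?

2.3

The blue capsule moved from about (2.3, 5.2) to (1.1, 3.2), a distance of √(1.2² + 2.0²) ≈ 2.3.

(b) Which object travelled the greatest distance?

the brown sphere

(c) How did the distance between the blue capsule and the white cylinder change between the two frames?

+0.6

Before: roughly 2.9 units apart; after: 3.5. That's 0.6 units further apart.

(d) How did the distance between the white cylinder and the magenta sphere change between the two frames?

-1.1

Before: roughly 7.7 units apart; after: 6.6. That's 1.1 units closer together.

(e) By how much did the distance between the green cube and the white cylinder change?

+2.2

Before: roughly 7.0 units apart; after: 9.2. That's 2.2 units further apart.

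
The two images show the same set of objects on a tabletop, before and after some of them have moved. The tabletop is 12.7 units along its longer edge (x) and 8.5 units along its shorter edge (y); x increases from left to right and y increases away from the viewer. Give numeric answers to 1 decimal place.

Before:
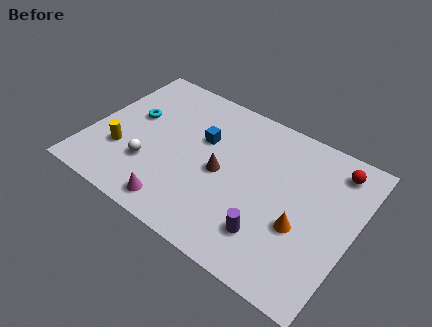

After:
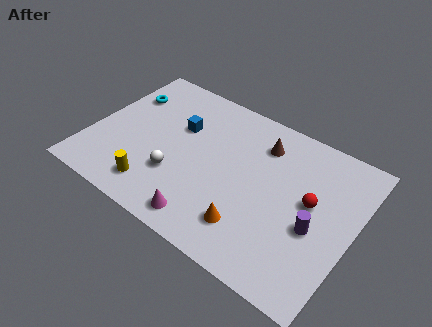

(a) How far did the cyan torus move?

1.3

The cyan torus was near (1.8, 5.0) before and (1.1, 6.1) after, so it travelled √(0.7² + 1.1²) ≈ 1.3 units.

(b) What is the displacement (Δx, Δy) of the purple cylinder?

(1.9, 1.5)

From the two frames, the purple cylinder sits at roughly (9.1, 2.0) before and (11.0, 3.5) after.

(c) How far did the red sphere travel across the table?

2.5

The red sphere moved from about (11.4, 7.1) to (10.6, 4.7), a distance of √(0.8² + 2.4²) ≈ 2.5.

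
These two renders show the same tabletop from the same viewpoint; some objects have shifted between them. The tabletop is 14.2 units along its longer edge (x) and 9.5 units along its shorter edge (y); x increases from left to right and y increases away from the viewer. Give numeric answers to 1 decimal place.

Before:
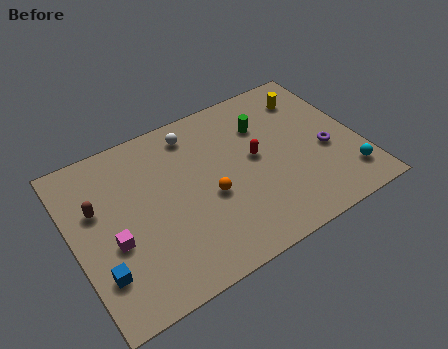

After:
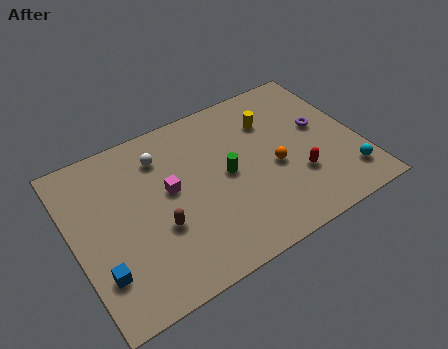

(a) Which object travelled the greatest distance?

the brown capsule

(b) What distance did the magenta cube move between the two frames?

3.4

The magenta cube was near (1.8, 3.8) before and (4.8, 5.3) after, so it travelled √(3.0² + 1.5²) ≈ 3.4 units.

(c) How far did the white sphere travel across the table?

1.8

The white sphere was near (6.4, 8.0) before and (4.7, 7.4) after, so it travelled √(1.7² + 0.6²) ≈ 1.8 units.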